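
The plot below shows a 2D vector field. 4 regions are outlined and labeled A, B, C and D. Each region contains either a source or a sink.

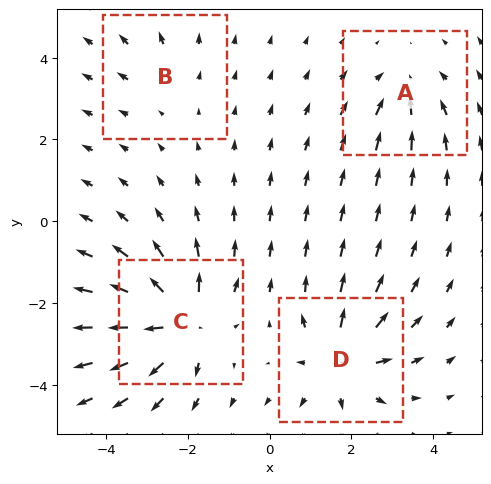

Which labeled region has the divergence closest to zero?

B

Divergence at each region's feature centre — A: about -4, B: about +2, C: about +8, D: about +6. Region B is closest to zero.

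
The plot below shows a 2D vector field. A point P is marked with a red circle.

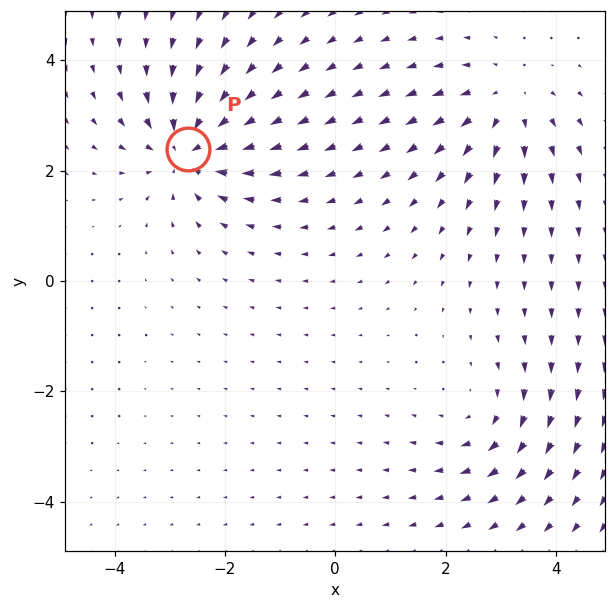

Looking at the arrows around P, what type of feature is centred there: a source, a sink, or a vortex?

sink

At P (-2.7, 2.4) the arrows converge inward. Divergence about -6, curl ≈0 — negative divergence with near-zero curl is a sink.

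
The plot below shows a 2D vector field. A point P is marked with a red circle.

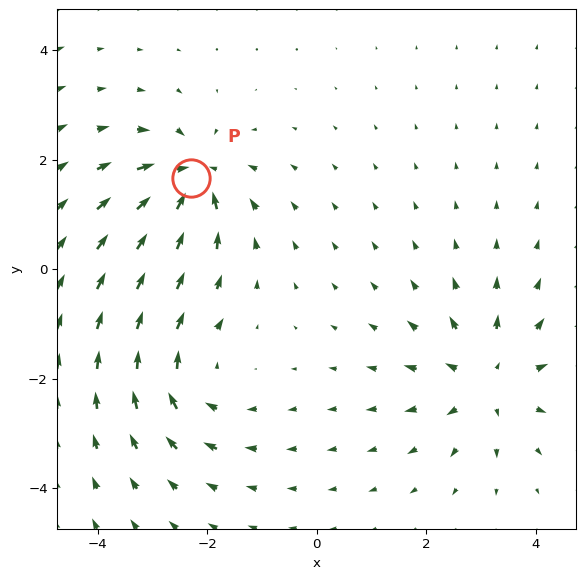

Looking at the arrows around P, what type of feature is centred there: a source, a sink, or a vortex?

At P (-2.3, 1.7) the arrows converge inward. Divergence about -6, curl ≈0 — negative divergence with near-zero curl is a sink.

sink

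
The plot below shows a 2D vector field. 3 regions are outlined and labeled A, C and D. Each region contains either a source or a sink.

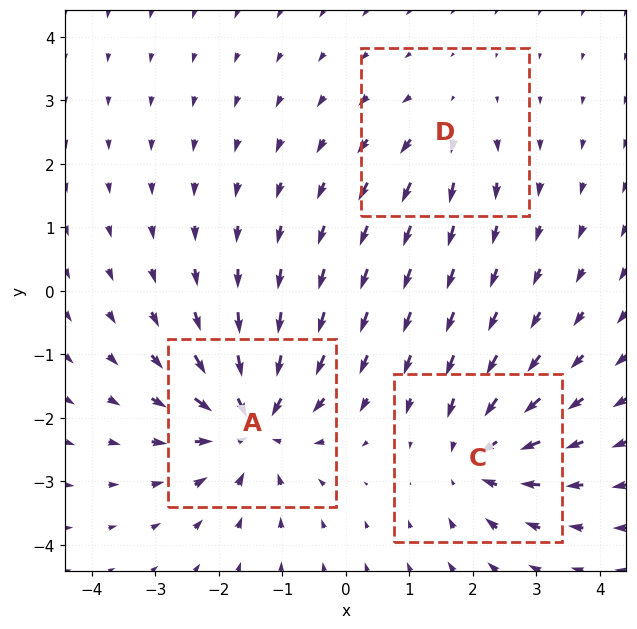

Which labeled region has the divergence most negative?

Divergence at each region's feature centre — A: about -5, C: about -4, D: about +2. Region A is most negative.

A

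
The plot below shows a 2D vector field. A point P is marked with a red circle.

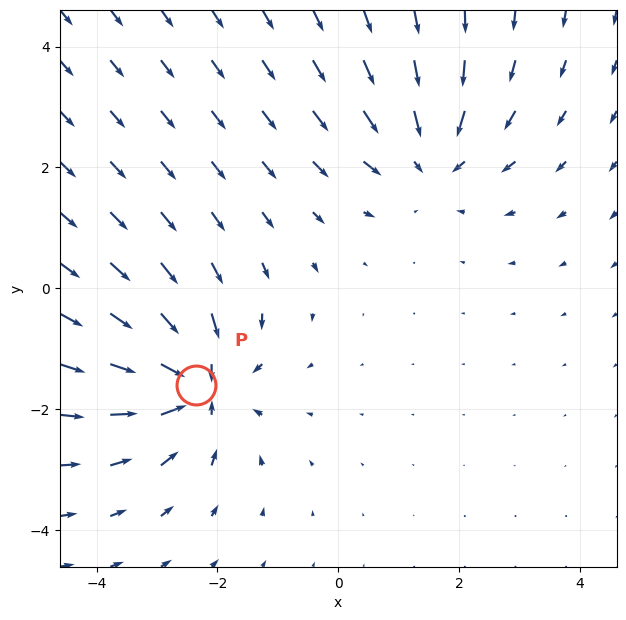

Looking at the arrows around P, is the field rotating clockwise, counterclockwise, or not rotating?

not rotating

Near P at (-2.4, -1.6) the arrows show no circulation. The curl there is ≈0.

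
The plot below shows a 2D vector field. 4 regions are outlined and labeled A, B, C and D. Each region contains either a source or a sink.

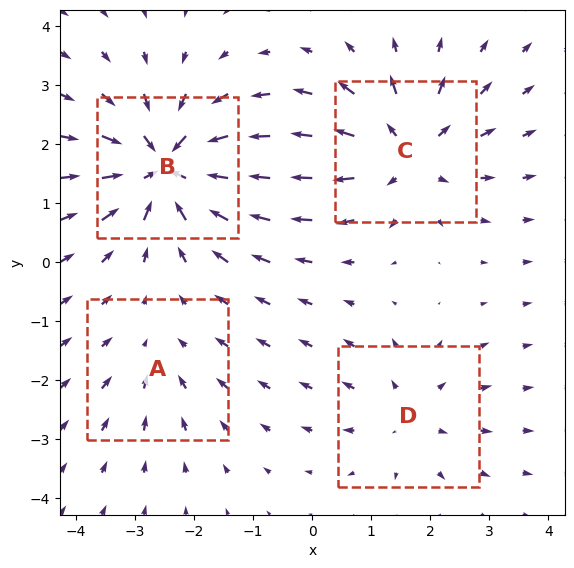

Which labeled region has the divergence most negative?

Divergence at each region's feature centre — A: about -2, B: about -7, C: about +5, D: about +3. Region B is most negative.

B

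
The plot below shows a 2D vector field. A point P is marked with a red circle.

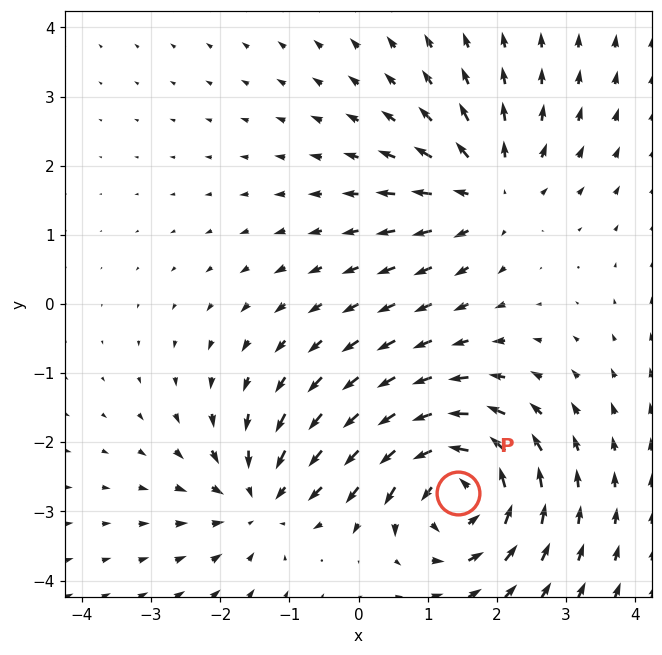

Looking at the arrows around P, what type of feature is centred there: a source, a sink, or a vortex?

At P (1.4, -2.7) the arrows circulate counterclockwise. Divergence ≈0, curl about +6 — near-zero divergence with nonzero curl is a vortex.

vortex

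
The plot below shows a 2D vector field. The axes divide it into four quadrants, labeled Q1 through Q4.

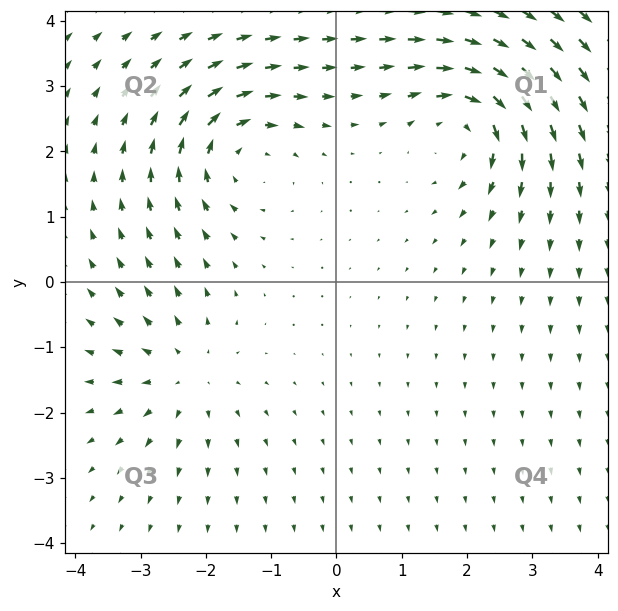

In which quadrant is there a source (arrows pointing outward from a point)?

Q3

The source sits at approximately (-2.3, -1.4), which lies in quadrant Q3. The divergence there is about +3, positive as expected for a source.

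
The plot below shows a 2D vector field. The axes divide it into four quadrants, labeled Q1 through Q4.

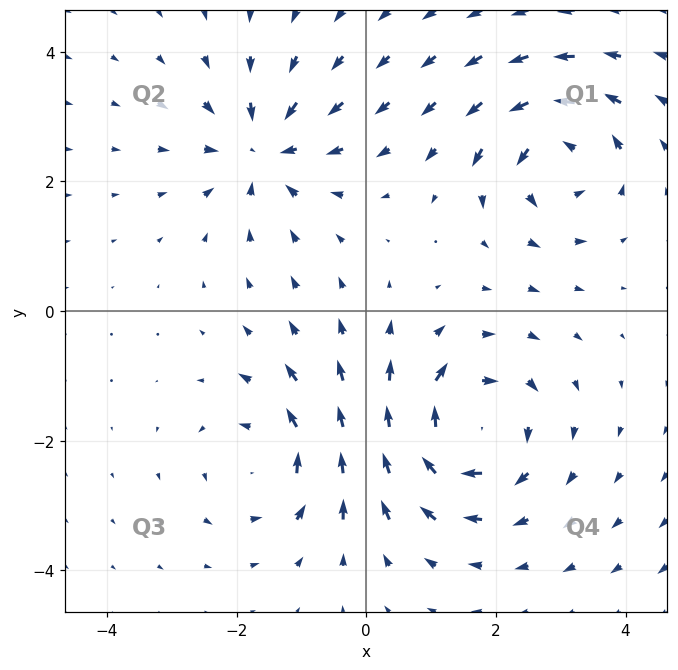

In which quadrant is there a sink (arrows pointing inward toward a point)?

The sink sits at approximately (-1.6, 2.5), which lies in quadrant Q2. The divergence there is about -4, negative as expected for a sink.

Q2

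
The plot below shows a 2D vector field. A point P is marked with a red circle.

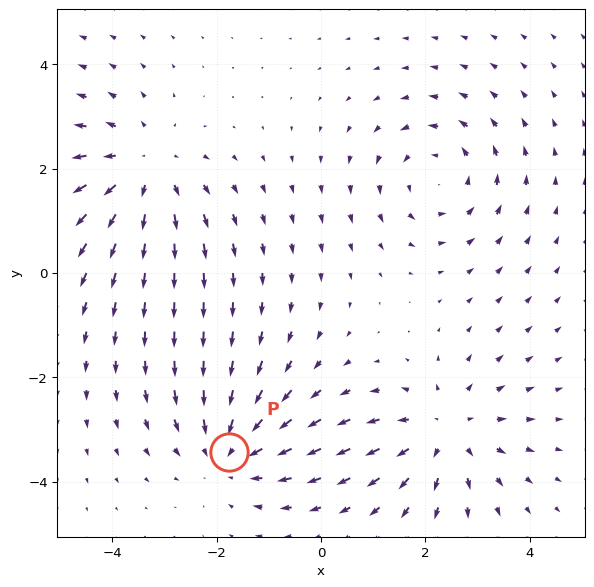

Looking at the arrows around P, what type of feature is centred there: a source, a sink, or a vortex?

At P (-1.8, -3.4) the arrows converge inward. Divergence about -4, curl ≈0 — negative divergence with near-zero curl is a sink.

sink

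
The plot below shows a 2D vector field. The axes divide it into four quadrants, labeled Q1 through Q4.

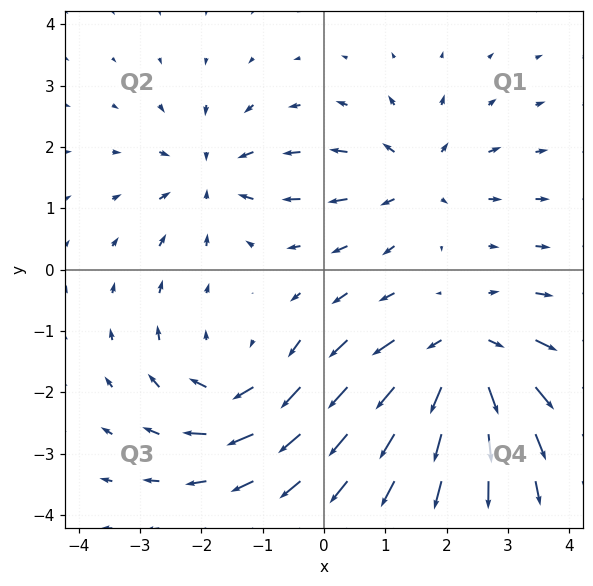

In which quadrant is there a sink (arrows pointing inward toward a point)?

Q2

The sink sits at approximately (-1.8, 1.5), which lies in quadrant Q2. The divergence there is about -4, negative as expected for a sink.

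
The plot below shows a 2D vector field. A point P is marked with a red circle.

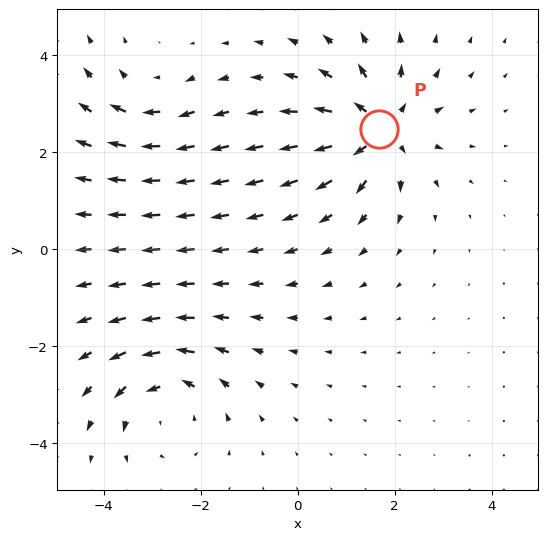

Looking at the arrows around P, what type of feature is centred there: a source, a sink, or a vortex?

At P (1.7, 2.5) the arrows spread outward. Divergence about +5, curl ≈0 — positive divergence with near-zero curl is a source.

source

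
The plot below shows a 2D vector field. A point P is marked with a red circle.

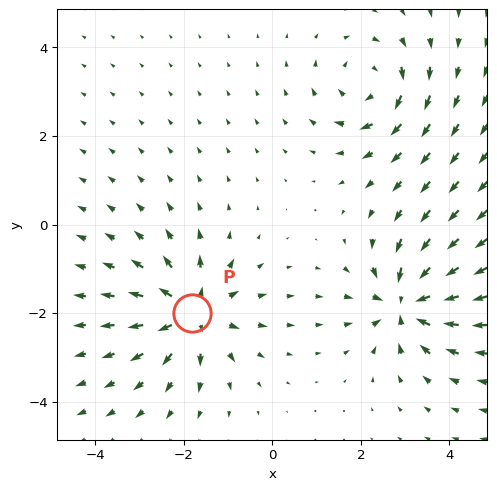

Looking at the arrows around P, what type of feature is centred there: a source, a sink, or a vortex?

source

At P (-1.8, -2.0) the arrows spread outward. Divergence about +4, curl ≈0 — positive divergence with near-zero curl is a source.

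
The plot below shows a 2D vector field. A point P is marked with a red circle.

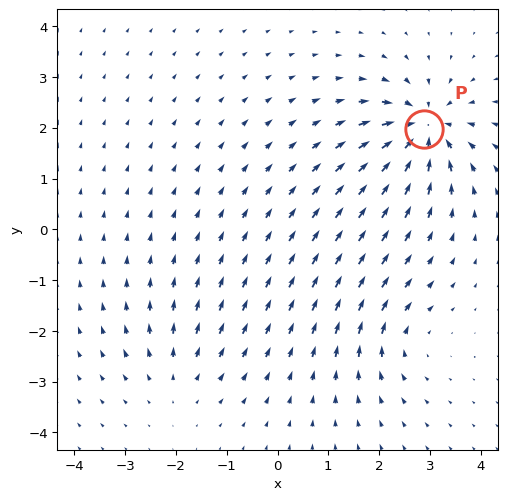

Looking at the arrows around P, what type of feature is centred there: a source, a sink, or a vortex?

At P (2.9, 2.0) the arrows converge inward. Divergence about -7, curl ≈0 — negative divergence with near-zero curl is a sink.

sink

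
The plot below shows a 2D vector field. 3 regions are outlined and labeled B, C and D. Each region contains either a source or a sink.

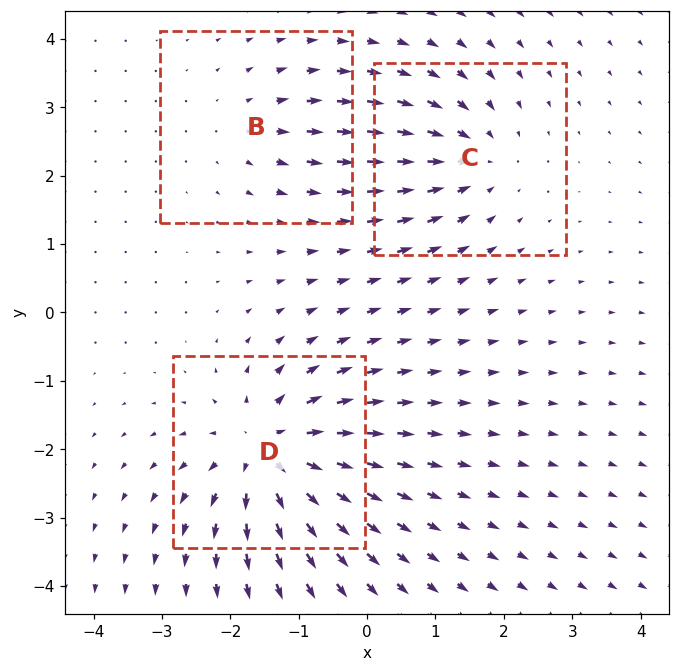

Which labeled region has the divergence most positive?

Divergence at each region's feature centre — B: about +2, C: about -3, D: about +5. Region D is most positive.

D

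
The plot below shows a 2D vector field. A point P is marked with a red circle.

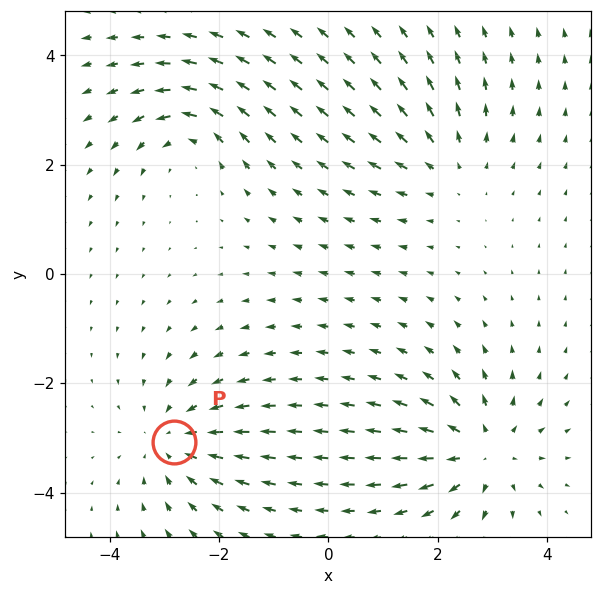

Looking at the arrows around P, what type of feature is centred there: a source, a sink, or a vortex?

sink

At P (-2.8, -3.1) the arrows converge inward. Divergence about -4, curl ≈0 — negative divergence with near-zero curl is a sink.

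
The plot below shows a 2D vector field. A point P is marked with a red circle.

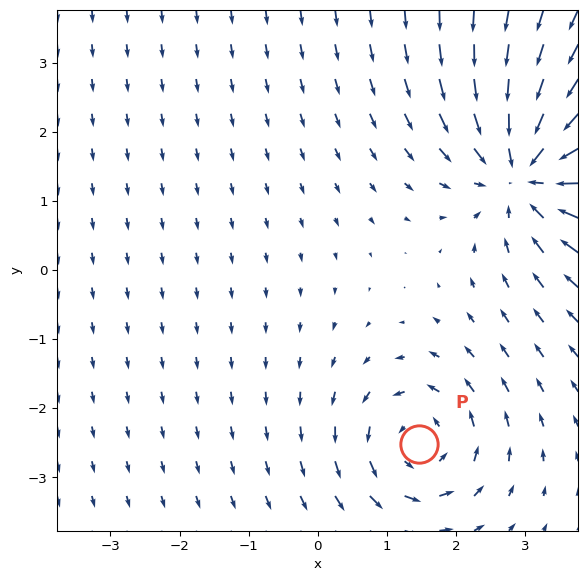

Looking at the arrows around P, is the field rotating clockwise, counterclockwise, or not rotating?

counterclockwise

Near P at (1.5, -2.5) the arrows circulate counterclockwise. The curl (z-component) there is about +3; positive curl means counterclockwise rotation.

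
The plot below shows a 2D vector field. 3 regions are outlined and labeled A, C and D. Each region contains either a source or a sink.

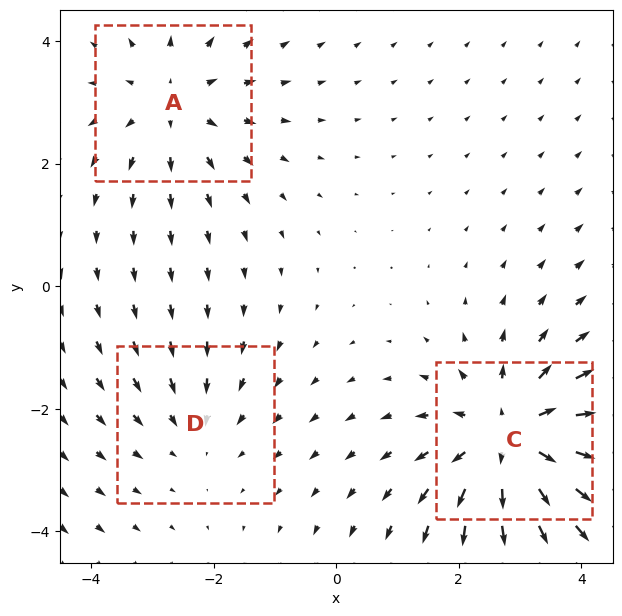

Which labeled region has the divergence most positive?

Divergence at each region's feature centre — A: about +3, C: about +4, D: about -2. Region C is most positive.

C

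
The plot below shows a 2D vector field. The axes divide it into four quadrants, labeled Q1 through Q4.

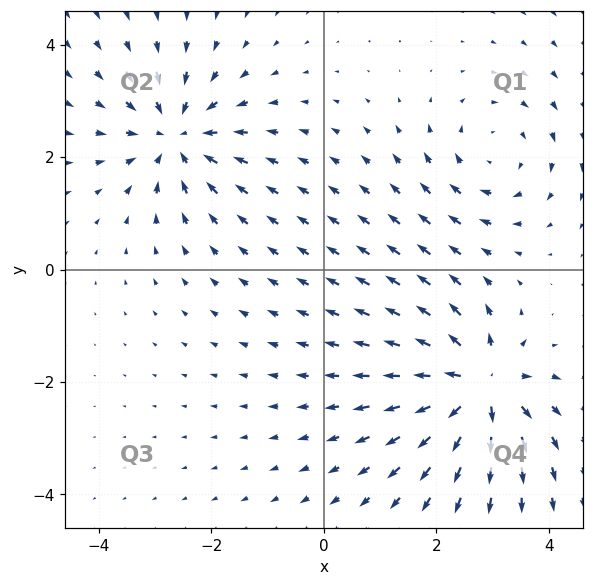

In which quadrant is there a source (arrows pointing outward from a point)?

Q4

The source sits at approximately (2.8, -2.1), which lies in quadrant Q4. The divergence there is about +7, positive as expected for a source.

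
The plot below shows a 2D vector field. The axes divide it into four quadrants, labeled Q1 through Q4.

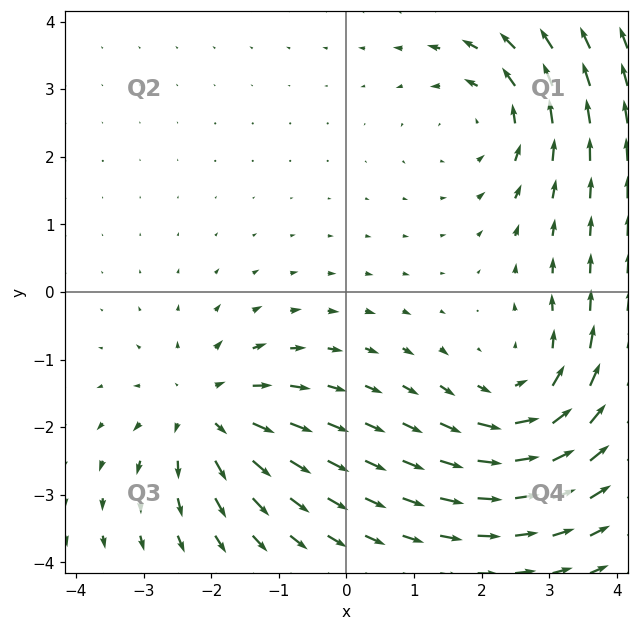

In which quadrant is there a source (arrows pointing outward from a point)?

The source sits at approximately (-2.1, -1.8), which lies in quadrant Q3. The divergence there is about +4, positive as expected for a source.

Q3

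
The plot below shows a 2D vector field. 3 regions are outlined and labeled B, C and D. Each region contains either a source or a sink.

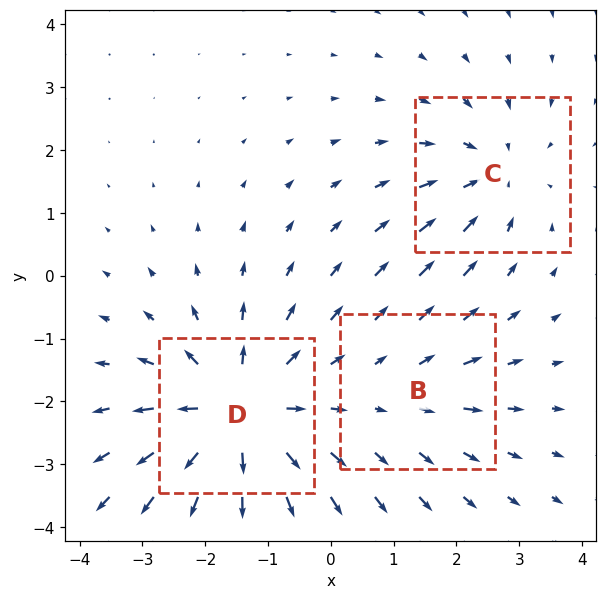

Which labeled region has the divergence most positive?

Divergence at each region's feature centre — B: about +2, C: about -3, D: about +5. Region D is most positive.

D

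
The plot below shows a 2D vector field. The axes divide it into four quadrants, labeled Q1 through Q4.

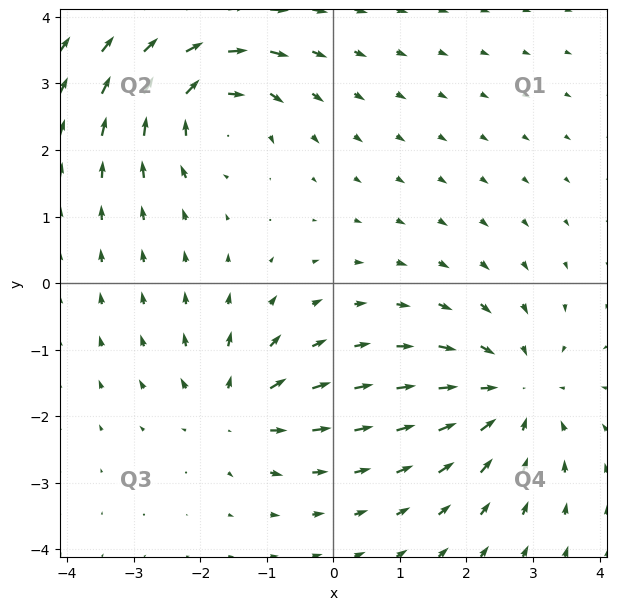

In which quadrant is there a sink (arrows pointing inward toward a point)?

The sink sits at approximately (2.7, -1.7), which lies in quadrant Q4. The divergence there is about -4, negative as expected for a sink.

Q4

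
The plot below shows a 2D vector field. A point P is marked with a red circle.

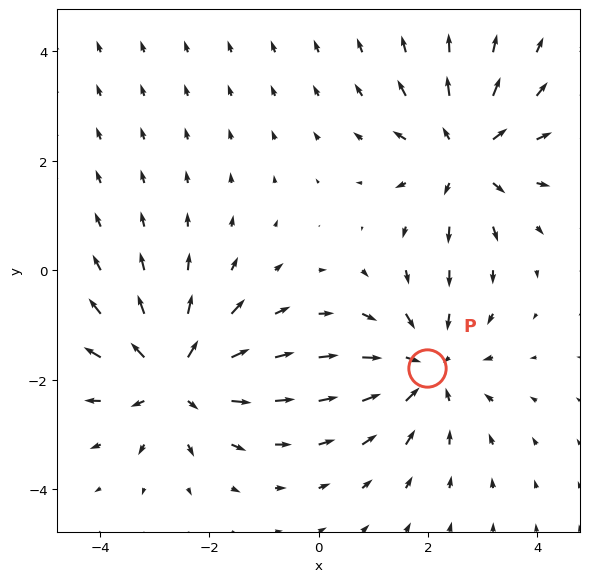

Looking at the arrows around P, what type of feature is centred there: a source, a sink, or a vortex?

At P (2.0, -1.8) the arrows converge inward. Divergence about -4, curl ≈0 — negative divergence with near-zero curl is a sink.

sink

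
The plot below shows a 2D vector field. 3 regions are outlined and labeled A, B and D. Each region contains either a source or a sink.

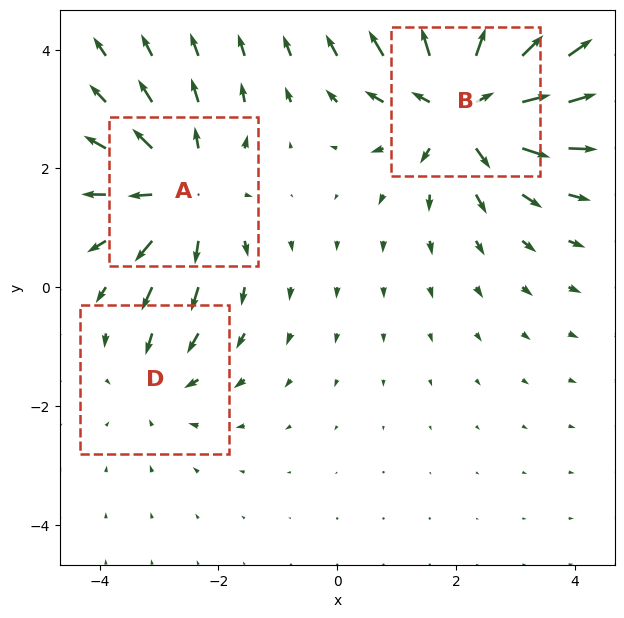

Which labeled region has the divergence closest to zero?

D

Divergence at each region's feature centre — A: about +3, B: about +5, D: about -2. Region D is closest to zero.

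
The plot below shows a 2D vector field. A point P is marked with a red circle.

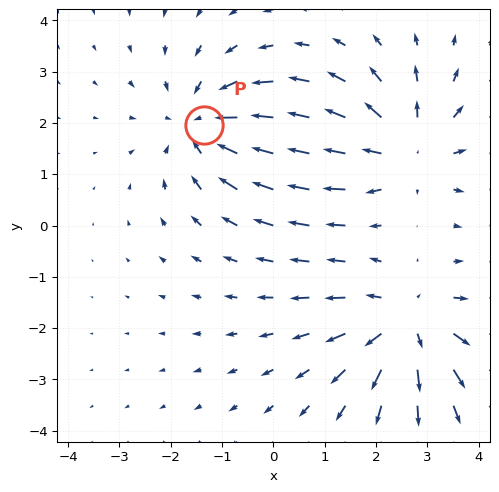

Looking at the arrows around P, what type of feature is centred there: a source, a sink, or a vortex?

At P (-1.4, 2.0) the arrows converge inward. Divergence about -4, curl ≈0 — negative divergence with near-zero curl is a sink.

sink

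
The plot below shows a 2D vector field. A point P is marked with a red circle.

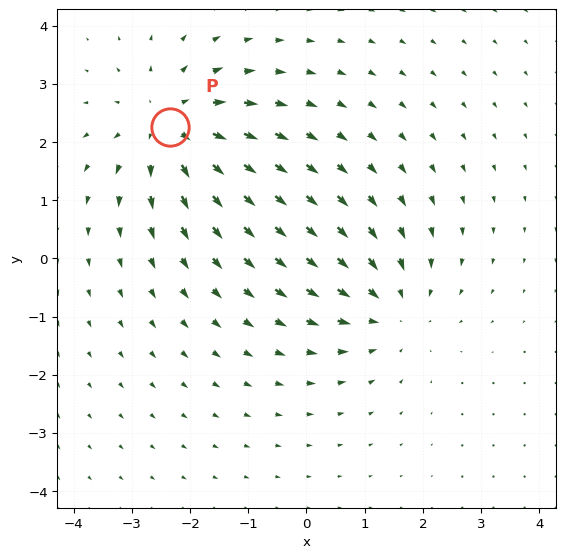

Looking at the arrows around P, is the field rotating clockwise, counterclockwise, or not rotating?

not rotating

Near P at (-2.3, 2.3) the arrows show no circulation. The curl there is ≈0.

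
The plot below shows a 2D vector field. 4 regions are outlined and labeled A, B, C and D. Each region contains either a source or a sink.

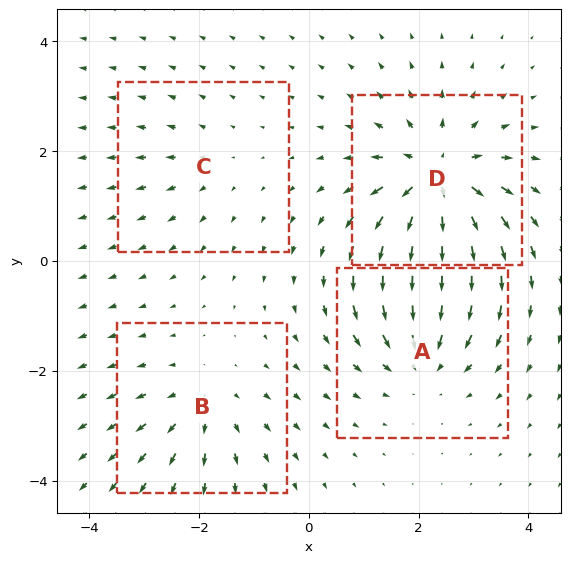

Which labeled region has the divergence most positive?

D

Divergence at each region's feature centre — A: about -5, B: about +4, C: about +2, D: about +7. Region D is most positive.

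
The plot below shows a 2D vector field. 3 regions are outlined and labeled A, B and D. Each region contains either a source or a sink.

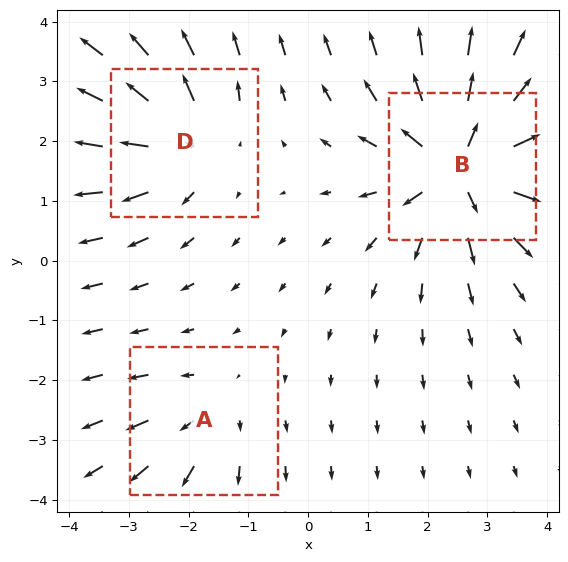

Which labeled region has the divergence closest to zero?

A

Divergence at each region's feature centre — A: about +2, B: about +6, D: about +4. Region A is closest to zero.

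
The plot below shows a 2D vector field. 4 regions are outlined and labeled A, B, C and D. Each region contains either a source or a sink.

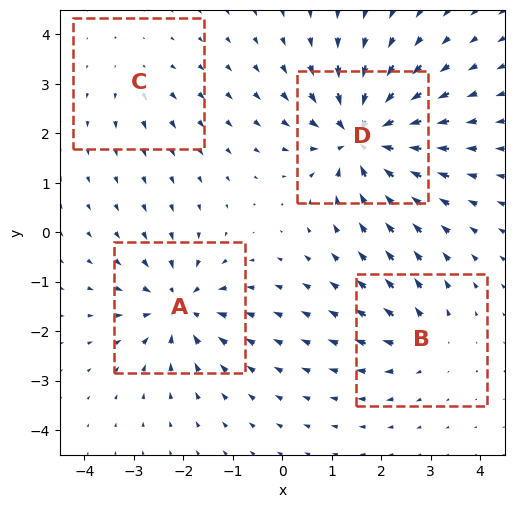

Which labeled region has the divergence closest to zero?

Divergence at each region's feature centre — A: about -6, B: about +4, C: about +2, D: about -8. Region C is closest to zero.

C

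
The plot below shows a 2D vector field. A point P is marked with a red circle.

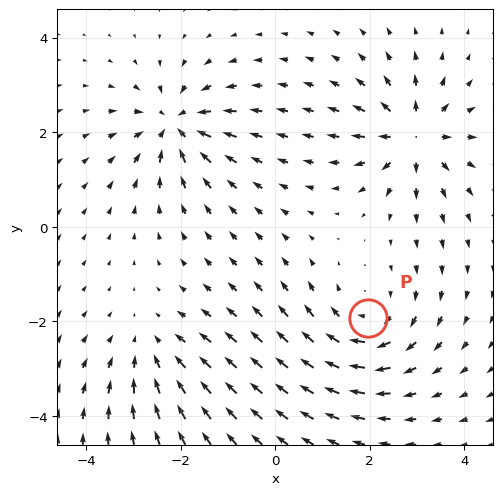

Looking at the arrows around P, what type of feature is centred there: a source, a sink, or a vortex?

At P (2.0, -1.9) the arrows circulate clockwise. Divergence ≈0, curl about -4 — near-zero divergence with nonzero curl is a vortex.

vortex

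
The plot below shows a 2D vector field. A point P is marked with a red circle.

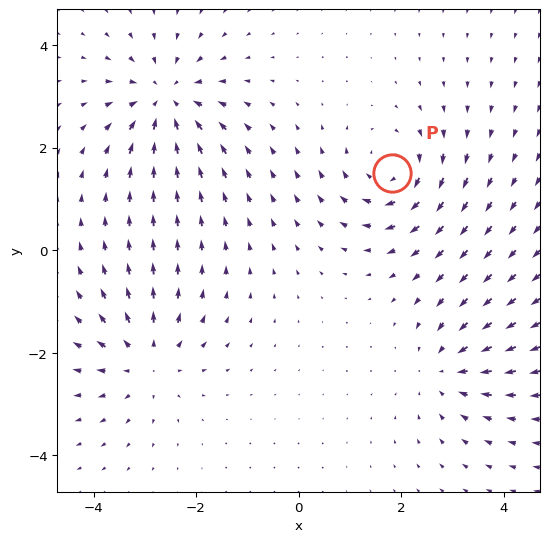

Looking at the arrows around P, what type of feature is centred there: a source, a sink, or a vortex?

vortex

At P (1.8, 1.5) the arrows circulate clockwise. Divergence ≈0, curl about -5 — near-zero divergence with nonzero curl is a vortex.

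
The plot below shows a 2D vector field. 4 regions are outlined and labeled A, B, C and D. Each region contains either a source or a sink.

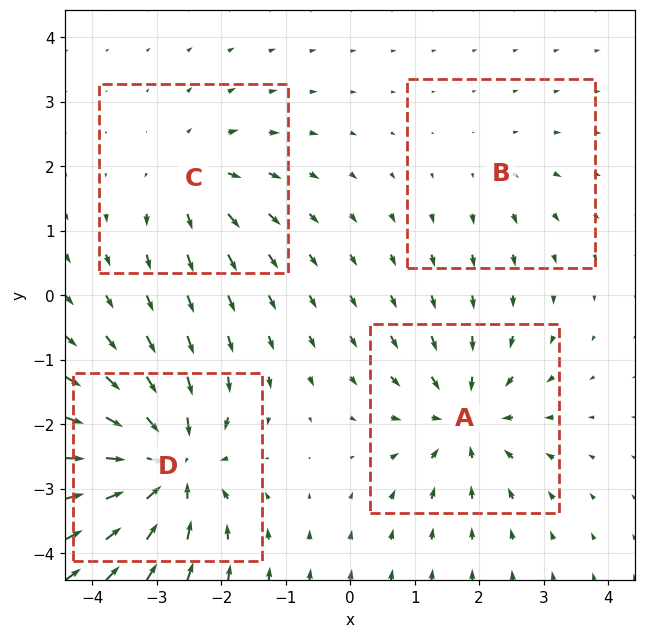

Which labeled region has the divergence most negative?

Divergence at each region's feature centre — A: about -6, B: about +2, C: about +4, D: about -8. Region D is most negative.

D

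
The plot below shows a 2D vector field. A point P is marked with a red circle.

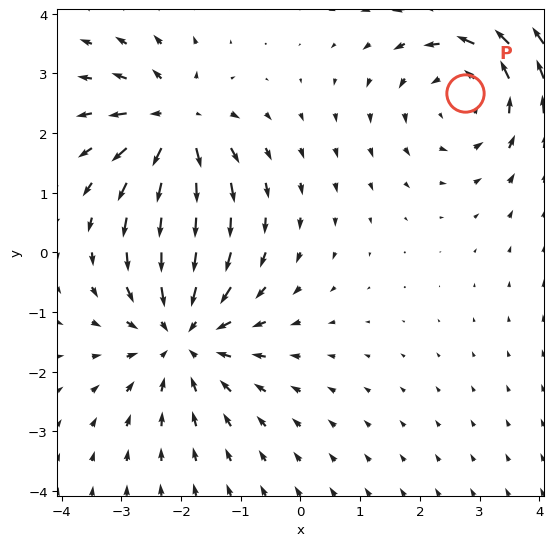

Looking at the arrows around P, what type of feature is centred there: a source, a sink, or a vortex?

vortex

At P (2.8, 2.7) the arrows circulate counterclockwise. Divergence ≈0, curl about +3 — near-zero divergence with nonzero curl is a vortex.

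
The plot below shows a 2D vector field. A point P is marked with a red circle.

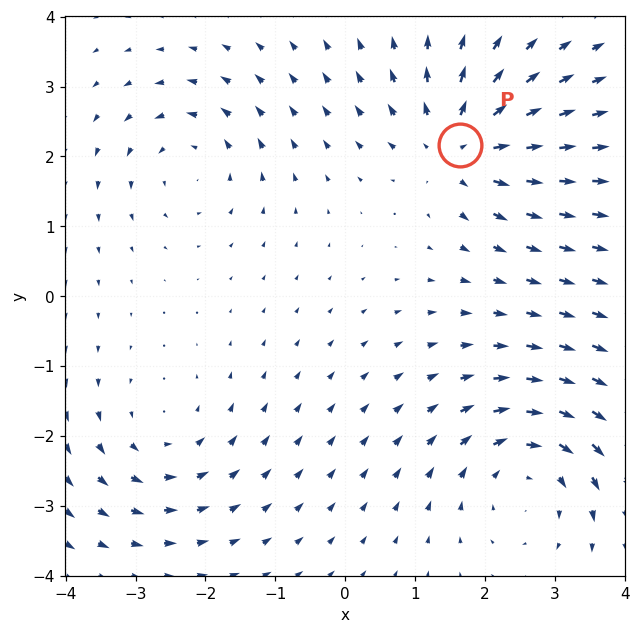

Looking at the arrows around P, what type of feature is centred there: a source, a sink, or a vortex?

source

At P (1.6, 2.2) the arrows spread outward. Divergence about +5, curl ≈0 — positive divergence with near-zero curl is a source.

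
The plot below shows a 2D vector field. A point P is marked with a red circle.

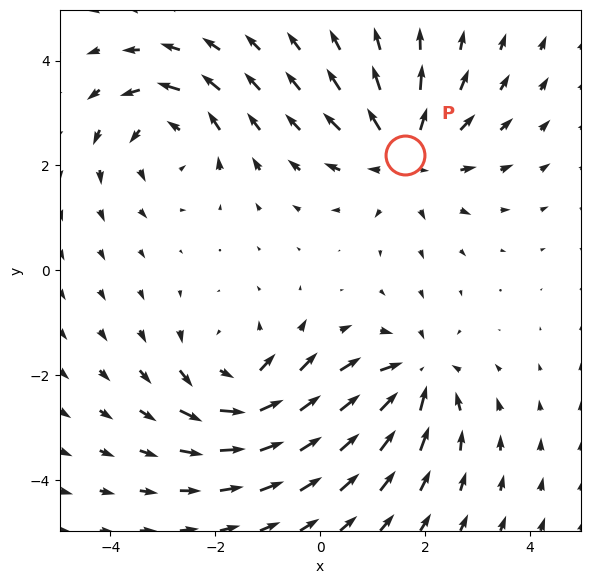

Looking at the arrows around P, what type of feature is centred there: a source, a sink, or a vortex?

source

At P (1.6, 2.2) the arrows spread outward. Divergence about +5, curl ≈0 — positive divergence with near-zero curl is a source.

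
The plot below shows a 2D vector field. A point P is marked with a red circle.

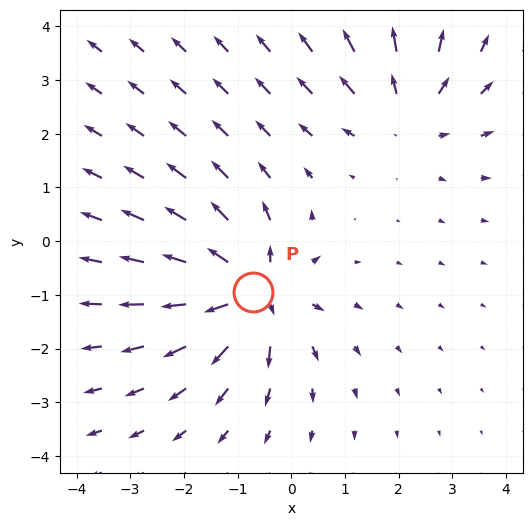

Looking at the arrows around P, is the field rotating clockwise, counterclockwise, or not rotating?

not rotating

Near P at (-0.7, -0.9) the arrows show no circulation. The curl there is ≈0.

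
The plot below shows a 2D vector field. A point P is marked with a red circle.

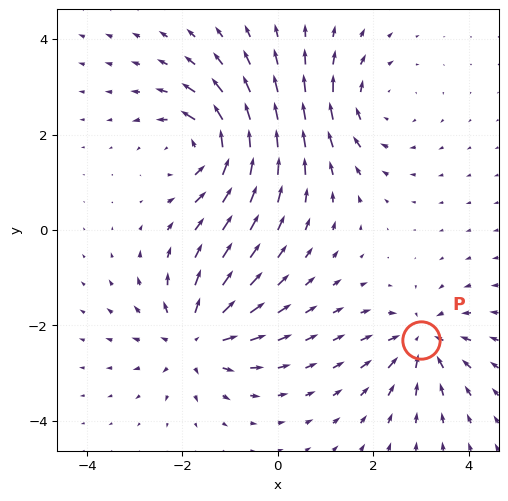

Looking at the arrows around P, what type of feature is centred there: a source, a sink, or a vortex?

sink

At P (3.0, -2.3) the arrows converge inward. Divergence about -5, curl ≈0 — negative divergence with near-zero curl is a sink.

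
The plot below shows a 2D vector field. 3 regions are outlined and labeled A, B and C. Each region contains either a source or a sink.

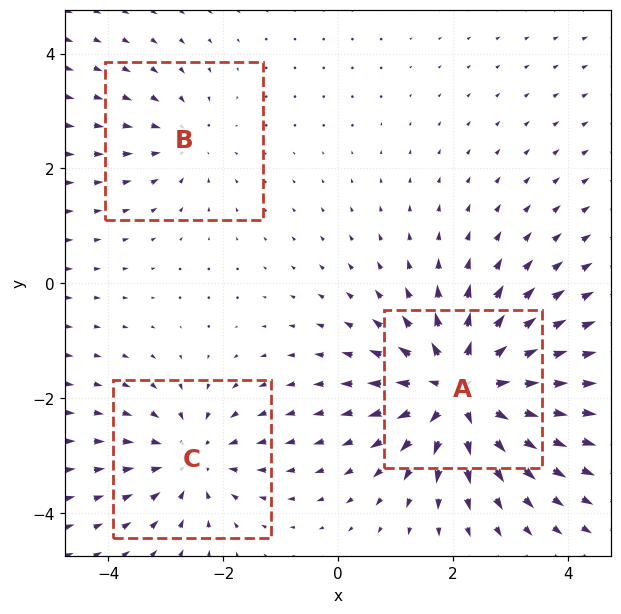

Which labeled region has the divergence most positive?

Divergence at each region's feature centre — A: about +6, B: about -2, C: about -3. Region A is most positive.

A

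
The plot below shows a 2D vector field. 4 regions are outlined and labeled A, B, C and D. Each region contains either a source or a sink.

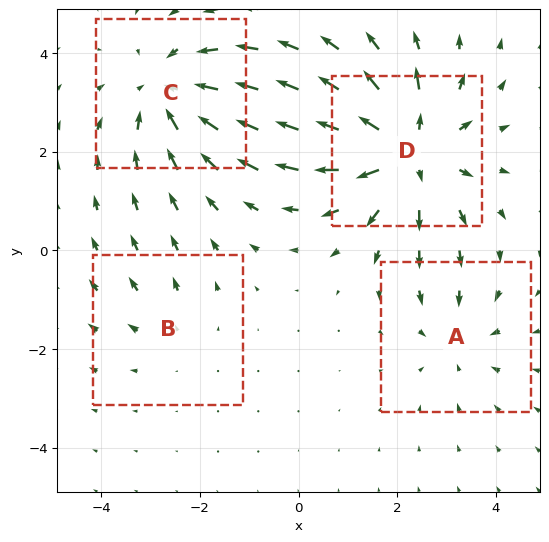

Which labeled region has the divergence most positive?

Divergence at each region's feature centre — A: about -3, B: about +2, C: about -4, D: about +5. Region D is most positive.

D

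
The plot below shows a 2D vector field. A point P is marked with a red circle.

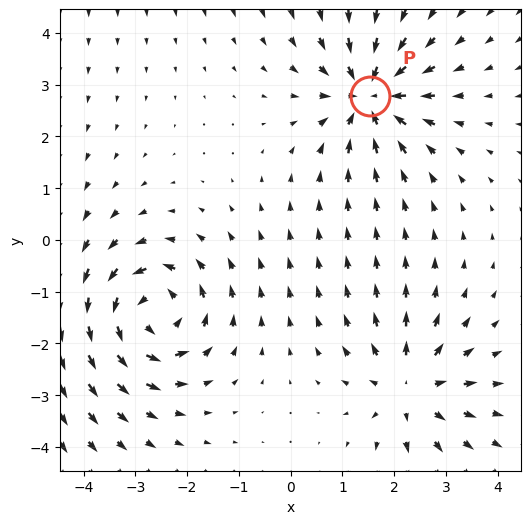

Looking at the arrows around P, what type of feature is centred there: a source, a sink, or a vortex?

sink

At P (1.5, 2.8) the arrows converge inward. Divergence about -6, curl ≈0 — negative divergence with near-zero curl is a sink.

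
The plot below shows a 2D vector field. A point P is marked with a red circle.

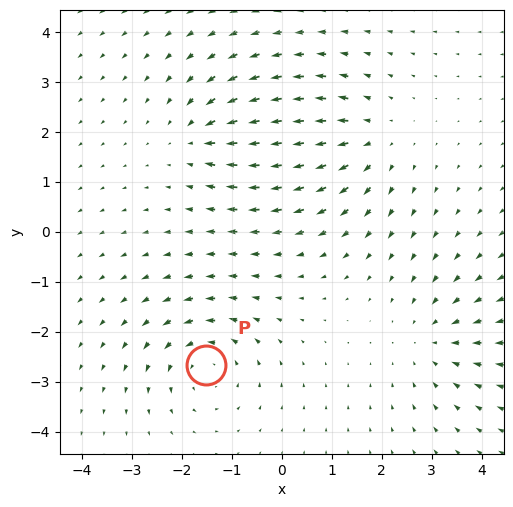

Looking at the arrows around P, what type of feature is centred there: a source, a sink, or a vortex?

vortex

At P (-1.5, -2.7) the arrows circulate counterclockwise. Divergence ≈0, curl about +4 — near-zero divergence with nonzero curl is a vortex.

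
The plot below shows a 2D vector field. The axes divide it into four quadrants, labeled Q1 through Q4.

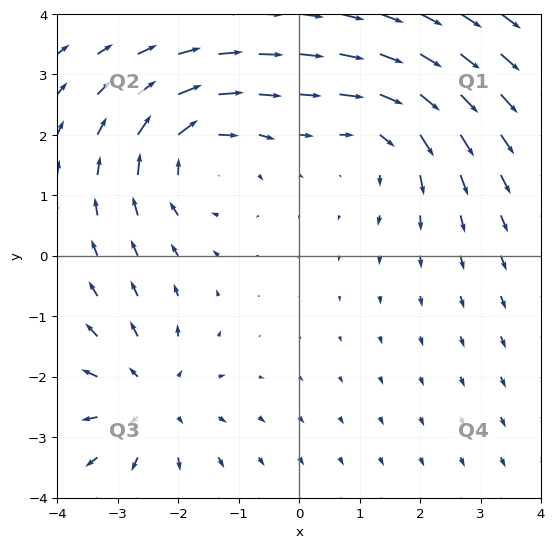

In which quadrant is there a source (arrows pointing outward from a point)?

The source sits at approximately (-2.5, -2.4), which lies in quadrant Q3. The divergence there is about +4, positive as expected for a source.

Q3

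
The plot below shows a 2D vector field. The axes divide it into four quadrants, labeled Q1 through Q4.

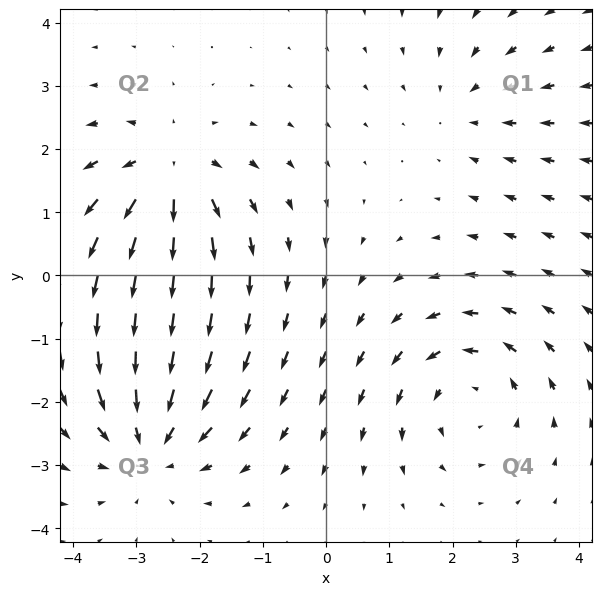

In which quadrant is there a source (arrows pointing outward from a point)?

The source sits at approximately (-2.5, 1.6), which lies in quadrant Q2. The divergence there is about +5, positive as expected for a source.

Q2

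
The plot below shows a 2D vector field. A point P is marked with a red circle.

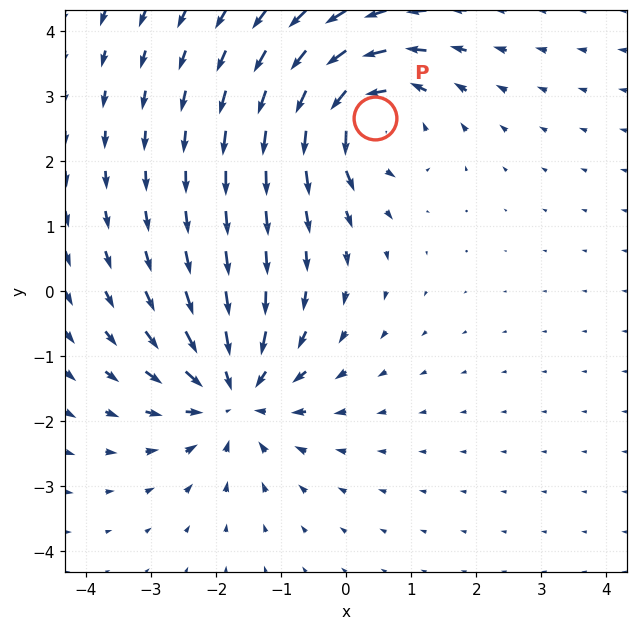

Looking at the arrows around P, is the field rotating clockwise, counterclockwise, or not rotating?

counterclockwise

Near P at (0.4, 2.7) the arrows circulate counterclockwise. The curl (z-component) there is about +5; positive curl means counterclockwise rotation.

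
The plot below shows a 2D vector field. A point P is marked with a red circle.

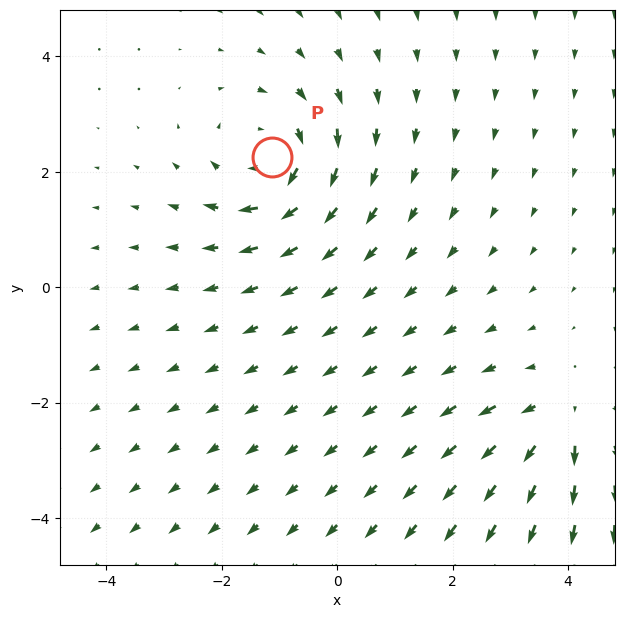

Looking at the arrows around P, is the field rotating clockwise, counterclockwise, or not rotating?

clockwise

Near P at (-1.1, 2.3) the arrows circulate clockwise. The curl (z-component) there is about -3; negative curl means clockwise rotation.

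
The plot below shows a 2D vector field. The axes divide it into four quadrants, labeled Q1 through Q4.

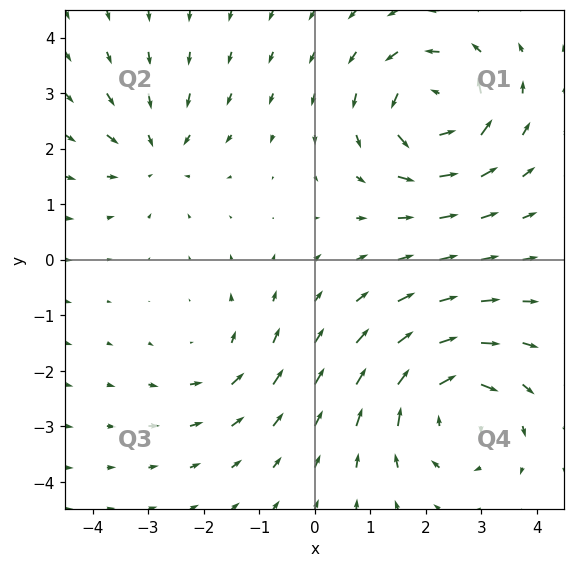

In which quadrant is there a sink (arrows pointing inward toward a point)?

The sink sits at approximately (-2.9, 1.9), which lies in quadrant Q2. The divergence there is about -3, negative as expected for a sink.

Q2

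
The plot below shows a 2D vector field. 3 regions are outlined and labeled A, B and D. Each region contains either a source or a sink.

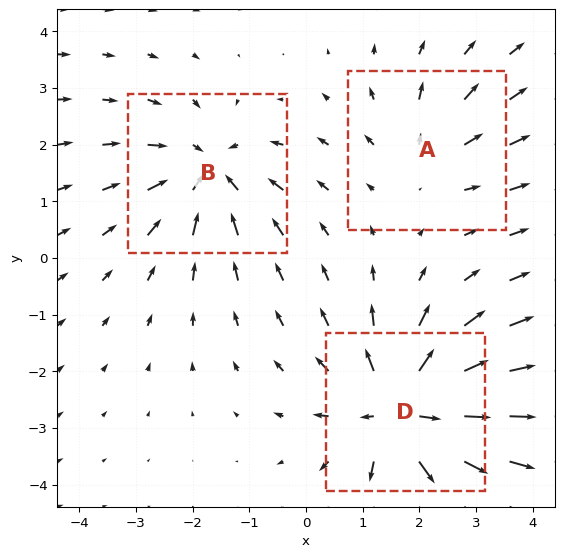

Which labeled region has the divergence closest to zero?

A

Divergence at each region's feature centre — A: about +2, B: about -3, D: about +5. Region A is closest to zero.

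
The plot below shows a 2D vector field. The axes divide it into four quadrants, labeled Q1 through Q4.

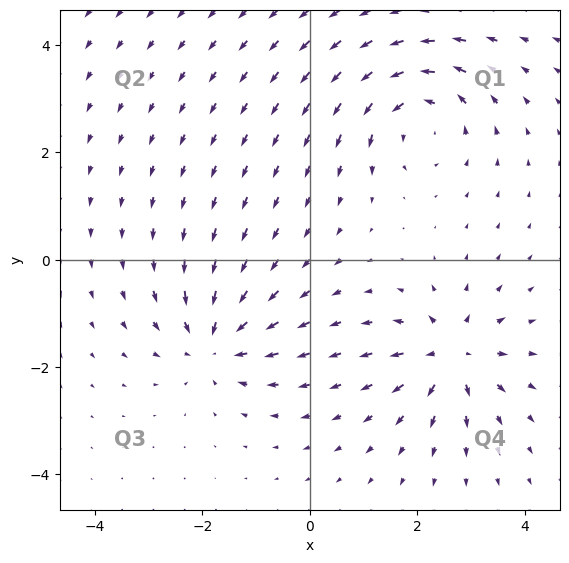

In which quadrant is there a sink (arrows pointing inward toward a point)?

Q3

The sink sits at approximately (-1.8, -1.5), which lies in quadrant Q3. The divergence there is about -5, negative as expected for a sink.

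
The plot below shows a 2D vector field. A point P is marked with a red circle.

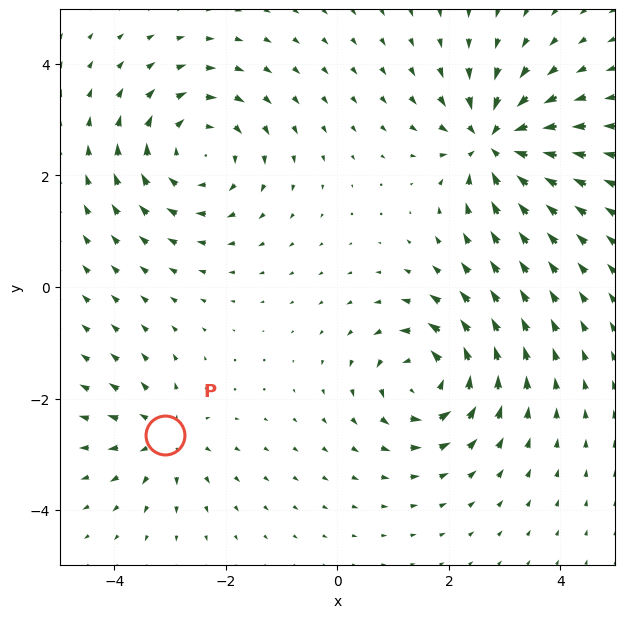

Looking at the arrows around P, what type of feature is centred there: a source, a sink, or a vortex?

source

At P (-3.1, -2.7) the arrows spread outward. Divergence about +4, curl ≈0 — positive divergence with near-zero curl is a source.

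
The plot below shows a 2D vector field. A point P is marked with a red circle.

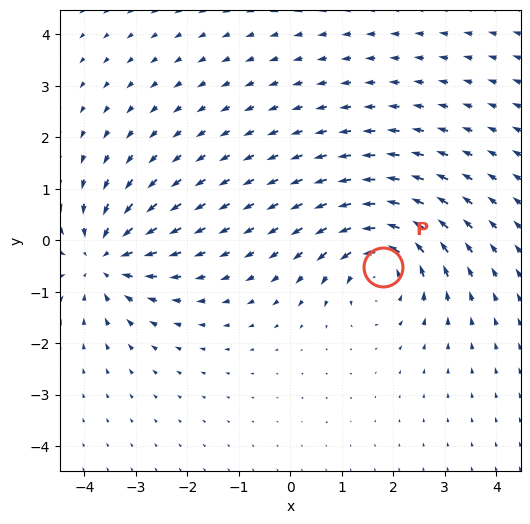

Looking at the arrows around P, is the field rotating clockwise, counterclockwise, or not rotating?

counterclockwise

Near P at (1.8, -0.5) the arrows circulate counterclockwise. The curl (z-component) there is about +5; positive curl means counterclockwise rotation.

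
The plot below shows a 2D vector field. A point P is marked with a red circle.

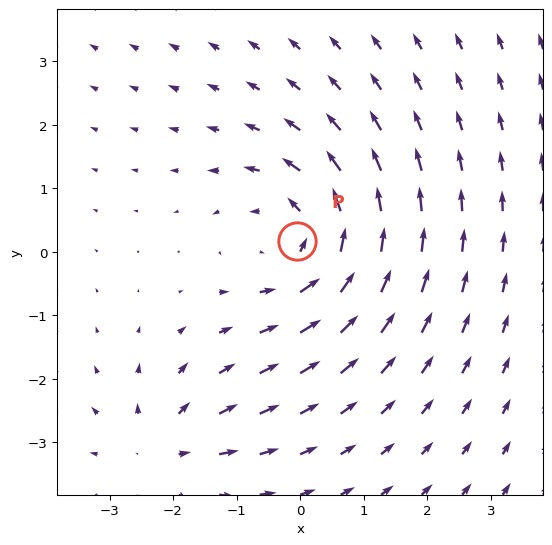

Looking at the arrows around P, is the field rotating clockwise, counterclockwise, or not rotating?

Near P at (-0.0, 0.2) the arrows circulate counterclockwise. The curl (z-component) there is about +4; positive curl means counterclockwise rotation.

counterclockwise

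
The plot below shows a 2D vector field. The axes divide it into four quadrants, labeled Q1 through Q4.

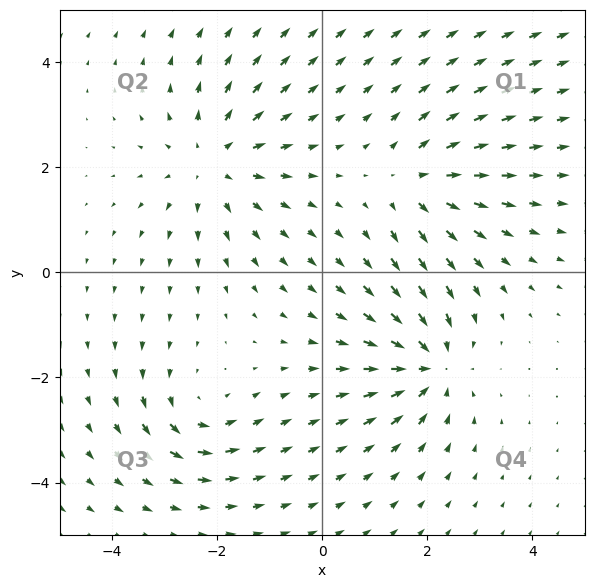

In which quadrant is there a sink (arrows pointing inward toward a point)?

The sink sits at approximately (2.0, -1.8), which lies in quadrant Q4. The divergence there is about -5, negative as expected for a sink.

Q4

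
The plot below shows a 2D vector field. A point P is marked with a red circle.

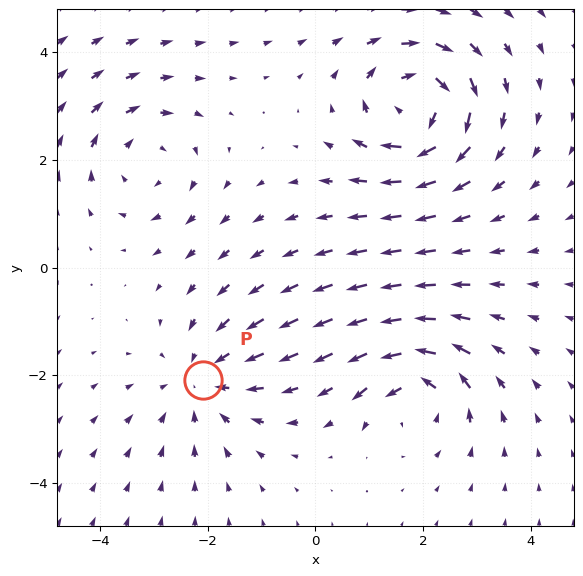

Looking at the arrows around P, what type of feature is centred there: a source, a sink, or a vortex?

At P (-2.1, -2.1) the arrows converge inward. Divergence about -3, curl ≈0 — negative divergence with near-zero curl is a sink.

sink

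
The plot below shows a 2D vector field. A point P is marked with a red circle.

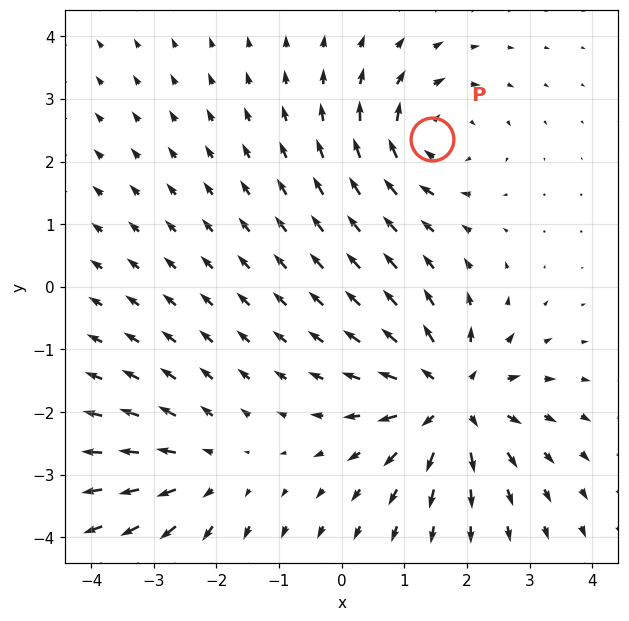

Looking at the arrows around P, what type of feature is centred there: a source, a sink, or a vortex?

vortex

At P (1.4, 2.4) the arrows circulate clockwise. Divergence ≈0, curl about -5 — near-zero divergence with nonzero curl is a vortex.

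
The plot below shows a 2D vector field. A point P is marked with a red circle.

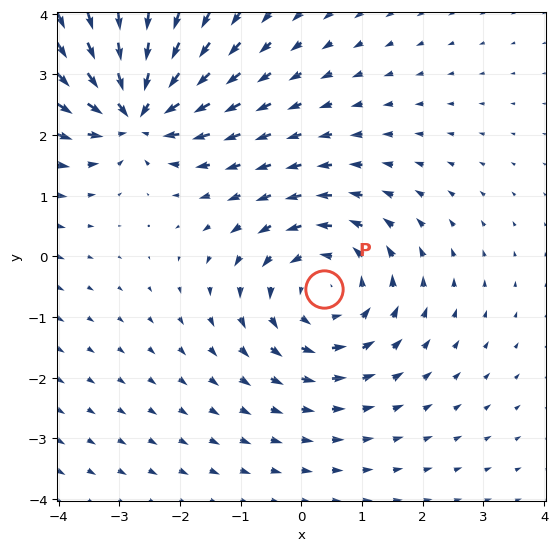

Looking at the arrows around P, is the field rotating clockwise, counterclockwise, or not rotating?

counterclockwise

Near P at (0.4, -0.5) the arrows circulate counterclockwise. The curl (z-component) there is about +3; positive curl means counterclockwise rotation.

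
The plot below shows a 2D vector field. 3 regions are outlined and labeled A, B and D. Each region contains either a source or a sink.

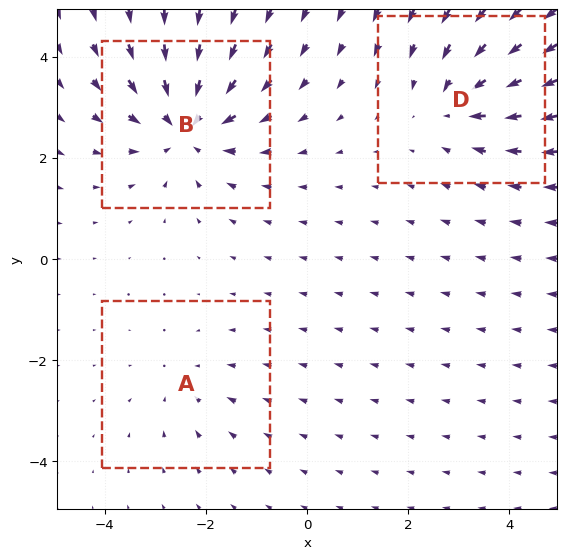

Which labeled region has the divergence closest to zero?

Divergence at each region's feature centre — A: about -2, B: about -5, D: about -3. Region A is closest to zero.

A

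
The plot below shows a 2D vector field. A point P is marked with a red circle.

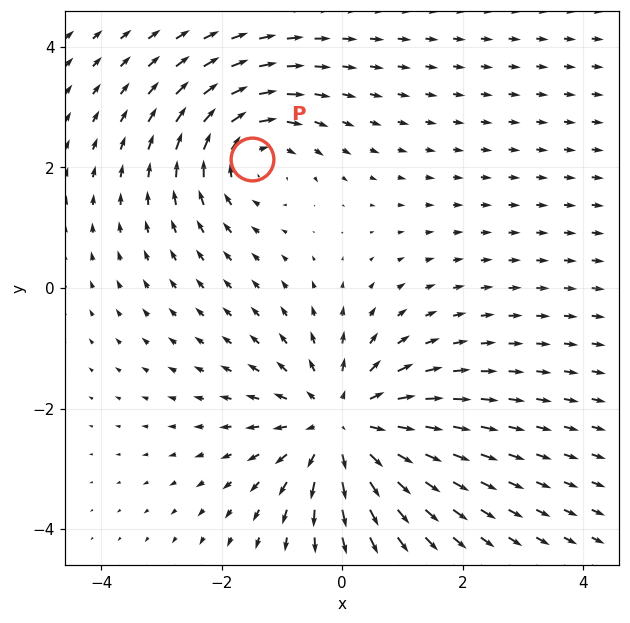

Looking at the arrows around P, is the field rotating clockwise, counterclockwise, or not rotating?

clockwise

Near P at (-1.5, 2.1) the arrows circulate clockwise. The curl (z-component) there is about -3; negative curl means clockwise rotation.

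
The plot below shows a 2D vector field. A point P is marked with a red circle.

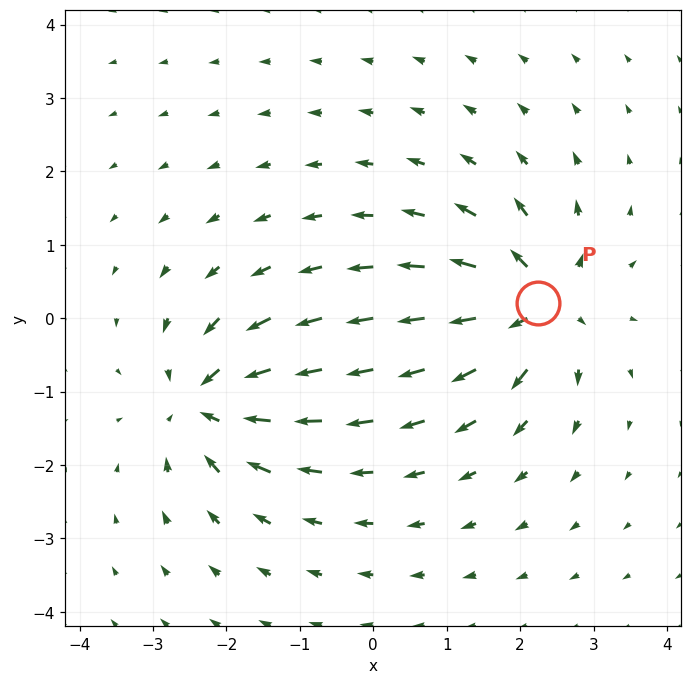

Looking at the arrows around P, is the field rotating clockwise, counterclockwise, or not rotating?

not rotating

Near P at (2.2, 0.2) the arrows show no circulation. The curl there is ≈0.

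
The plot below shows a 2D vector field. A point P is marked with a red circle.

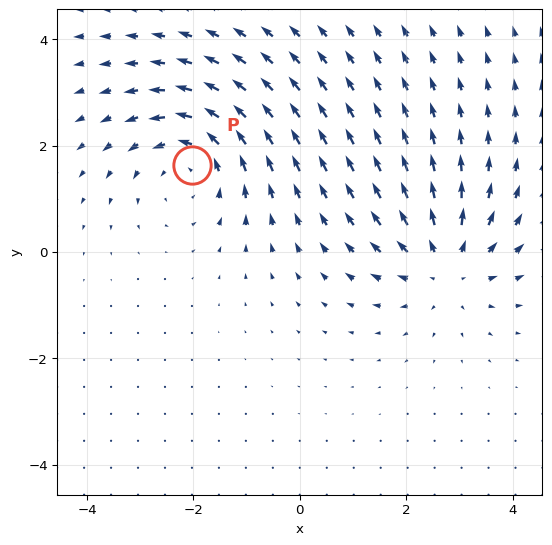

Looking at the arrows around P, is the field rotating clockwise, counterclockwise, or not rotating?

Near P at (-2.0, 1.6) the arrows circulate counterclockwise. The curl (z-component) there is about +4; positive curl means counterclockwise rotation.

counterclockwise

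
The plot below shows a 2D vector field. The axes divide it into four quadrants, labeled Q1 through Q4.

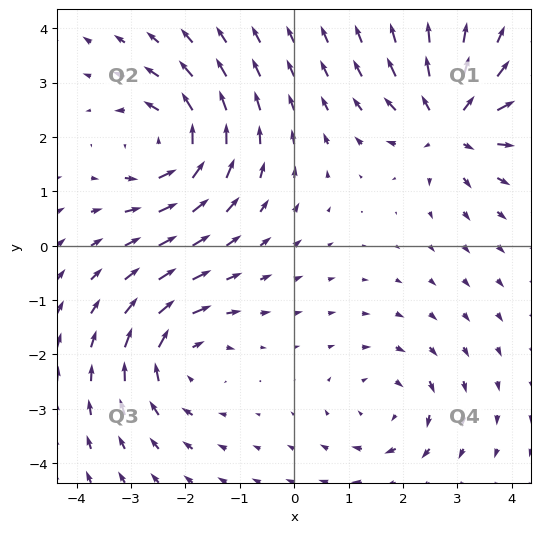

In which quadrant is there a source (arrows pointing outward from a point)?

Q1

The source sits at approximately (2.9, 2.2), which lies in quadrant Q1. The divergence there is about +6, positive as expected for a source.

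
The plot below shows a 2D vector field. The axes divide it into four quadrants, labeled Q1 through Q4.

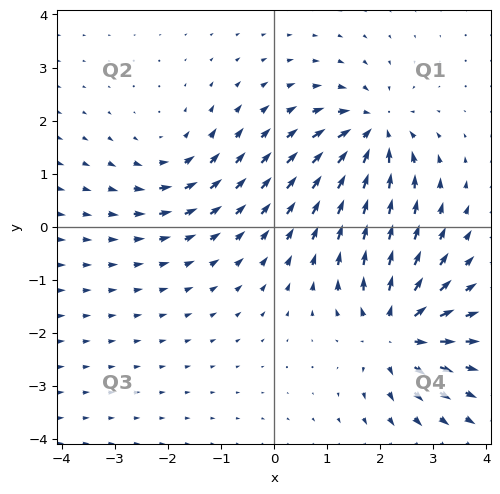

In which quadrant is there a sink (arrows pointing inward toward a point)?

Q1

The sink sits at approximately (1.9, 1.8), which lies in quadrant Q1. The divergence there is about -5, negative as expected for a sink.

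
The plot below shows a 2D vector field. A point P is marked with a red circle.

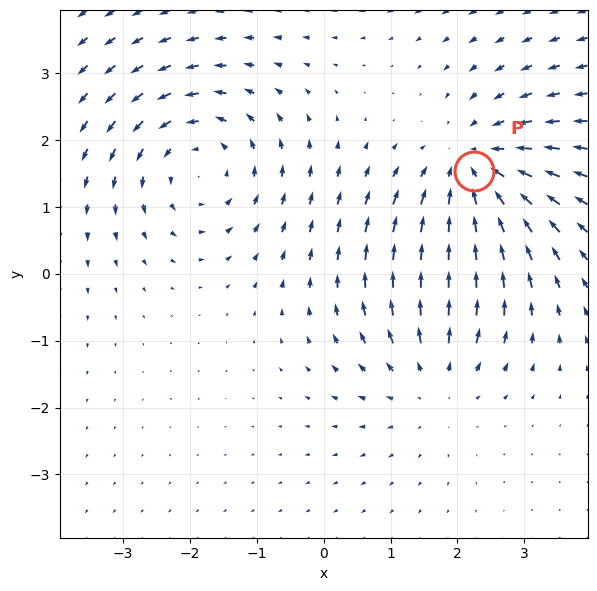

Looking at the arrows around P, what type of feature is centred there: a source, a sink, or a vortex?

sink

At P (2.2, 1.5) the arrows converge inward. Divergence about -4, curl ≈0 — negative divergence with near-zero curl is a sink.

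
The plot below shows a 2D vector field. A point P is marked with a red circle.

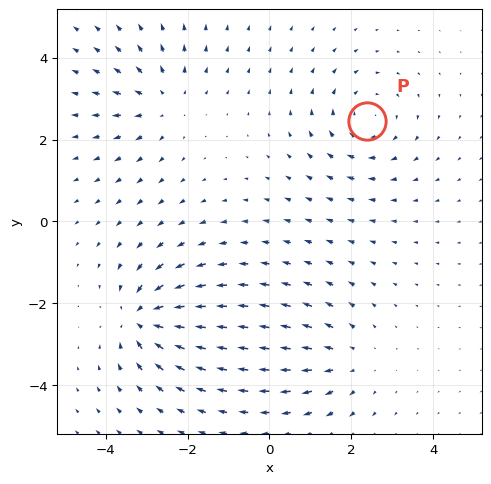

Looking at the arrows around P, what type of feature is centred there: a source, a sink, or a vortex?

vortex

At P (2.4, 2.4) the arrows circulate clockwise. Divergence ≈0, curl about -3 — near-zero divergence with nonzero curl is a vortex.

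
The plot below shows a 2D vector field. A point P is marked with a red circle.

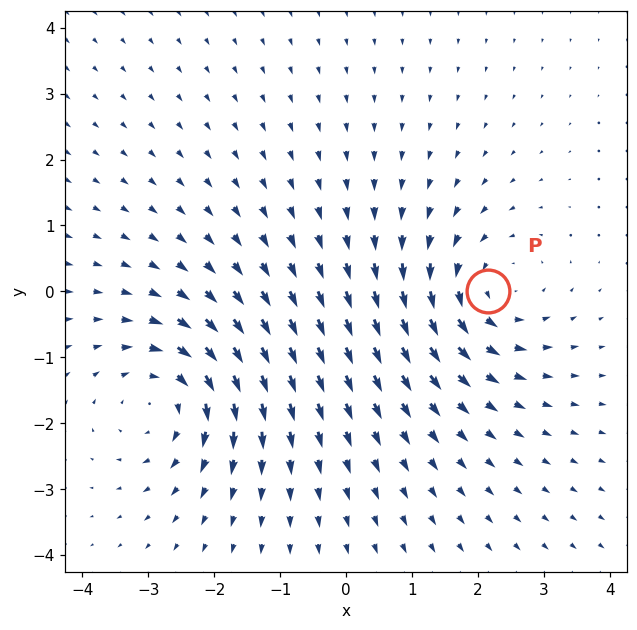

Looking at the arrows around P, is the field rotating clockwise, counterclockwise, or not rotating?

Near P at (2.1, 0.0) the arrows circulate counterclockwise. The curl (z-component) there is about +4; positive curl means counterclockwise rotation.

counterclockwise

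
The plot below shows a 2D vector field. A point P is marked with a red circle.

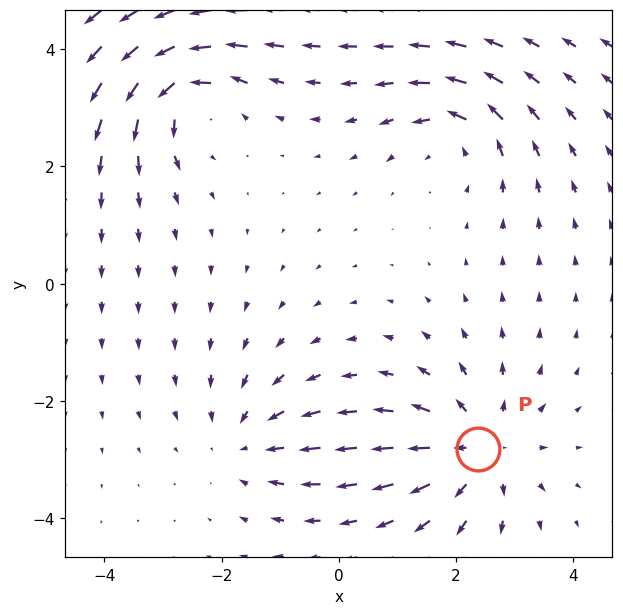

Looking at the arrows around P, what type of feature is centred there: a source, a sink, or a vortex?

source

At P (2.4, -2.8) the arrows spread outward. Divergence about +4, curl ≈0 — positive divergence with near-zero curl is a source.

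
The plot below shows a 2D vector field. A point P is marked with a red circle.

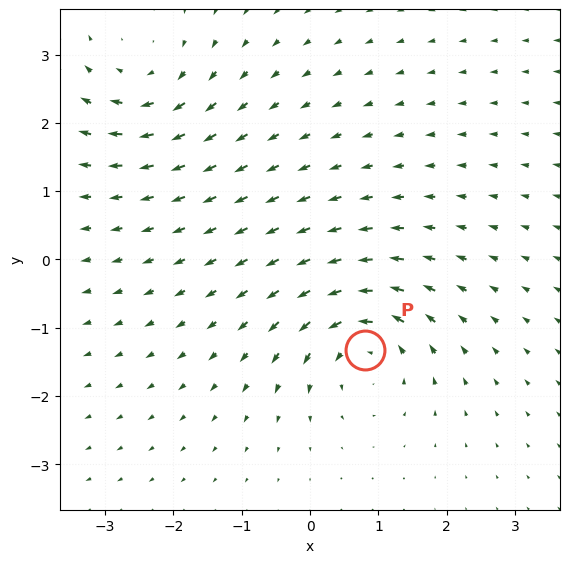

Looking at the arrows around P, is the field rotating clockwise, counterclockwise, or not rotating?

Near P at (0.8, -1.3) the arrows circulate counterclockwise. The curl (z-component) there is about +7; positive curl means counterclockwise rotation.

counterclockwise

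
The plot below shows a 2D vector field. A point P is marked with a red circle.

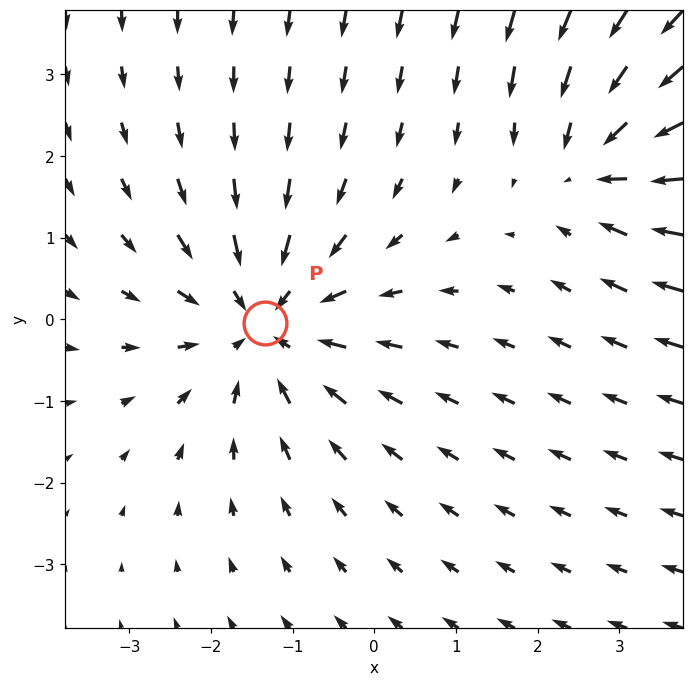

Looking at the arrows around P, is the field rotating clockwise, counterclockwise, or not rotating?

Near P at (-1.3, -0.0) the arrows show no circulation. The curl there is ≈0.

not rotating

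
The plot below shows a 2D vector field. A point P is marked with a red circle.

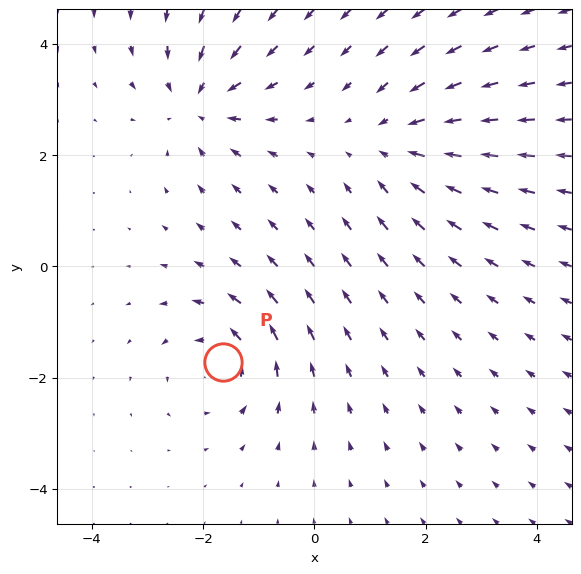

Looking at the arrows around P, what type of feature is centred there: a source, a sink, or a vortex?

vortex

At P (-1.6, -1.7) the arrows circulate counterclockwise. Divergence ≈0, curl about +4 — near-zero divergence with nonzero curl is a vortex.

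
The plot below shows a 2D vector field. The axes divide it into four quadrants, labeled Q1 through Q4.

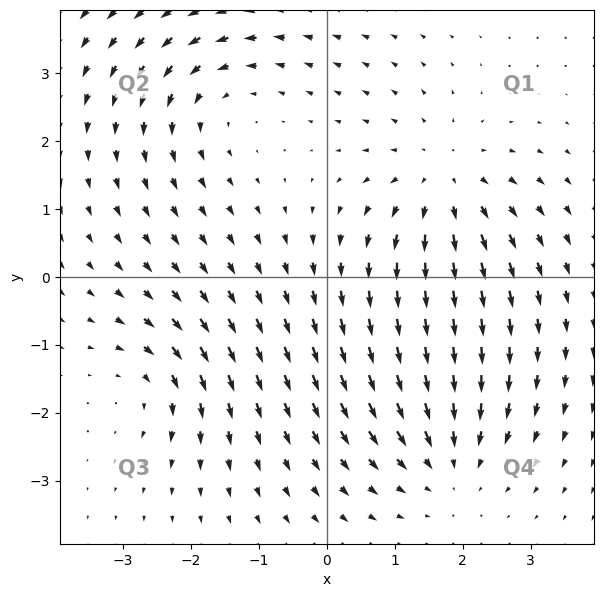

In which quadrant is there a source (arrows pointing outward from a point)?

The source sits at approximately (1.7, 1.4), which lies in quadrant Q1. The divergence there is about +3, positive as expected for a source.

Q1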